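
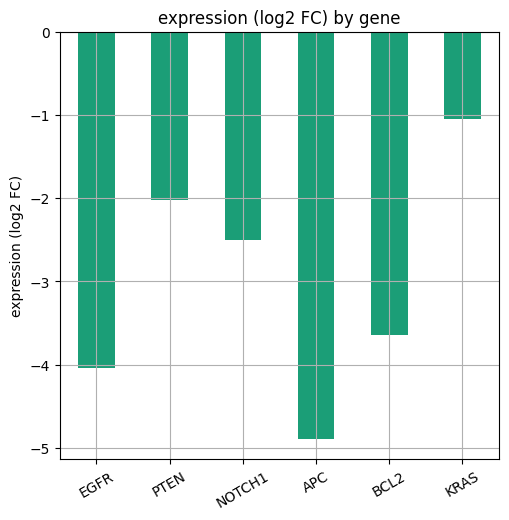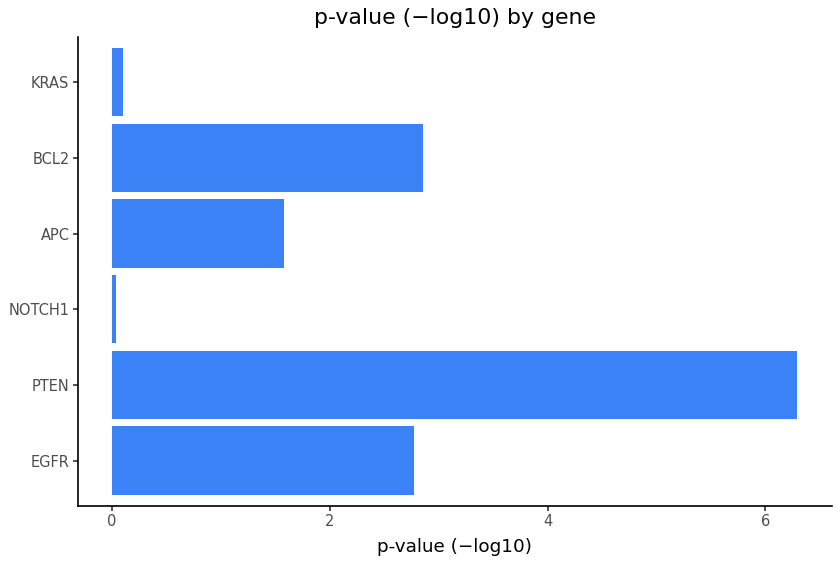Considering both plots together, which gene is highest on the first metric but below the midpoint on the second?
Chart 2 median p-value (−log10) ≈ 2; below-median genes: NOTCH1, APC, KRAS. Among those, KRAS has the highest expression (log2 FC) (≈ -1).

KRAS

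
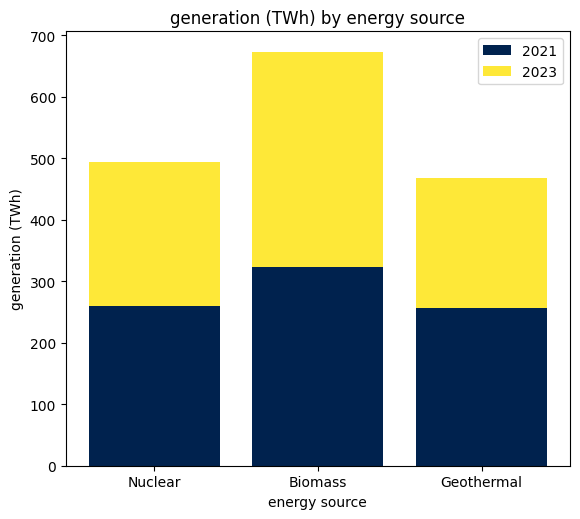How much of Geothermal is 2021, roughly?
≈ 300

2021 top ≈ 300, bottom ≈ 0; segment ≈ 300.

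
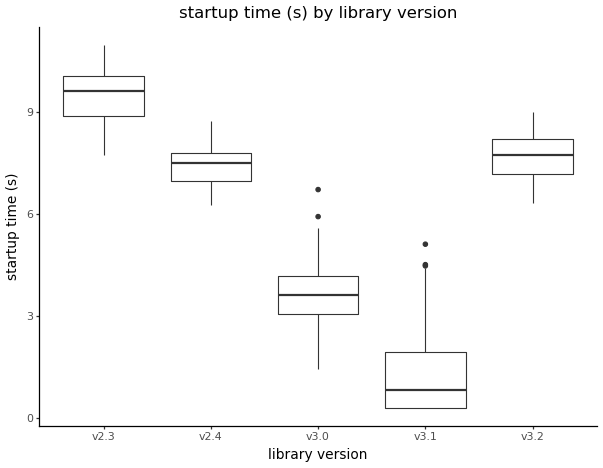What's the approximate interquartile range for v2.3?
Q3 ≈ 10, Q1 ≈ 9; IQR ≈ 1.

≈ 1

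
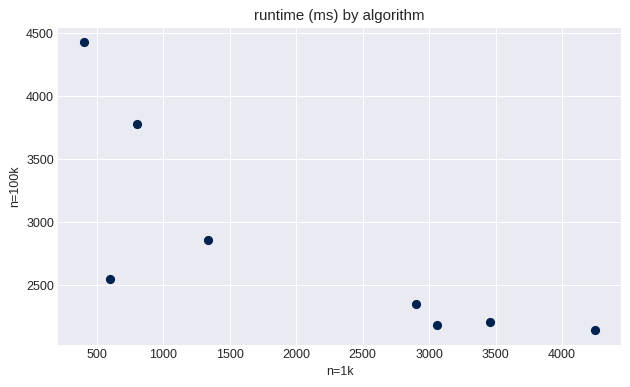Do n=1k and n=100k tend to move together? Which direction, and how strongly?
negative, strong

Points are negatively correlated; strong (|r| ≈ 0.8).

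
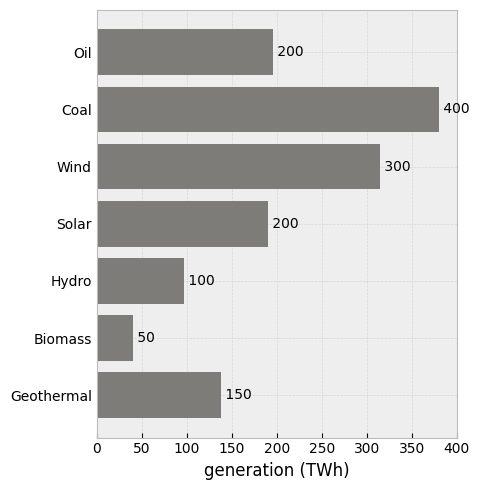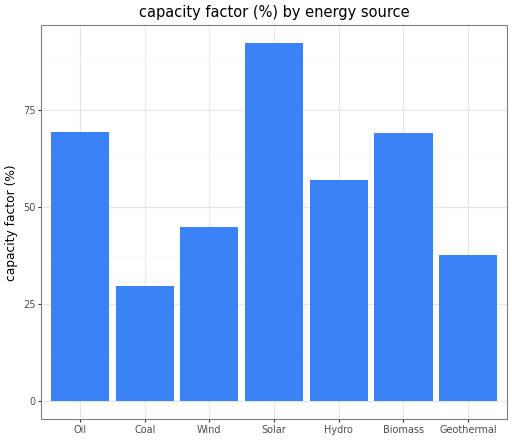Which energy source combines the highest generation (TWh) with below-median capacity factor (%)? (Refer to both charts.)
Coal

Chart 2 median capacity factor (%) ≈ 60; below-median energy sources: Coal, Wind, Geothermal. Among those, Coal has the highest generation (TWh) (≈ 400).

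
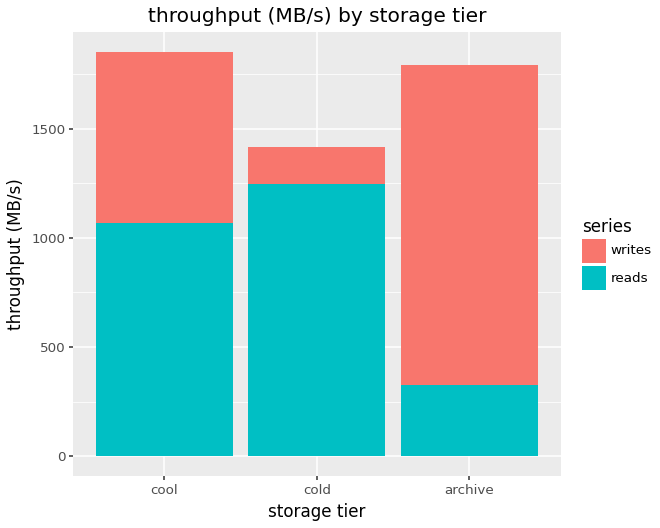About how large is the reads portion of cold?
reads top ≈ 1200, bottom ≈ 0; segment ≈ 1200.

≈ 1200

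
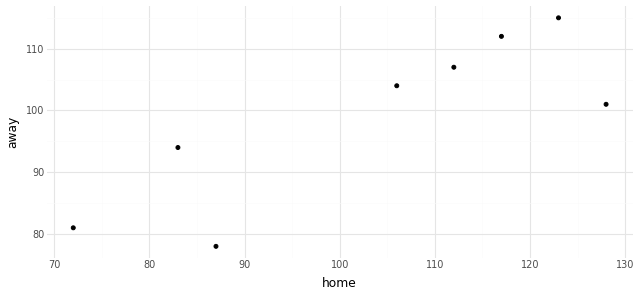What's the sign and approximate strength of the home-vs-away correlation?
positive, strong

Points are positively correlated; strong (|r| ≈ 0.8).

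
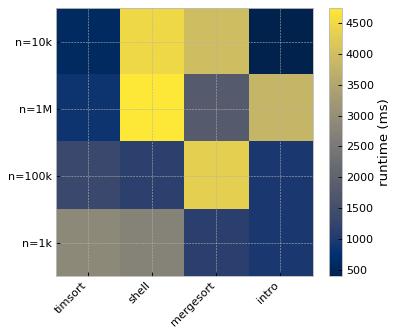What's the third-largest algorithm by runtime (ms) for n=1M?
Top 4 for n=1M: shell ≈ 4500, intro ≈ 4000, mergesort ≈ 2000, timsort ≈ 1000.

mergesort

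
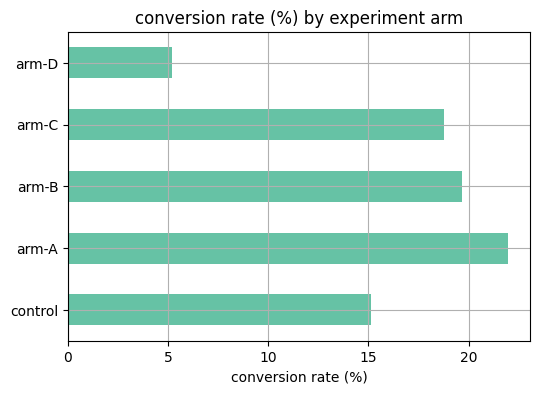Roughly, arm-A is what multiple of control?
≈ 1.38×

arm-A ≈ 22, control ≈ 16; 22/16 ≈ 1.38.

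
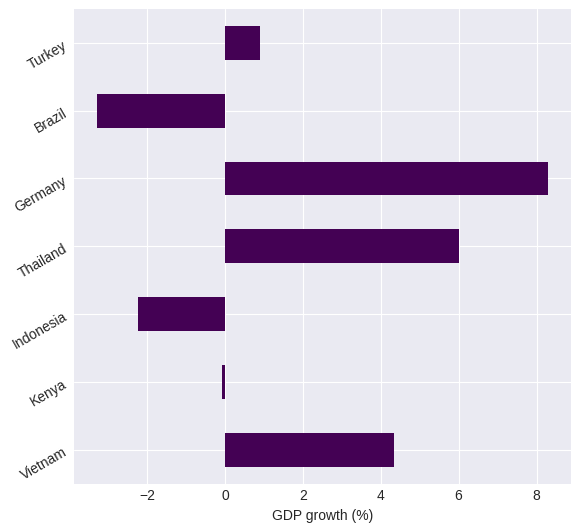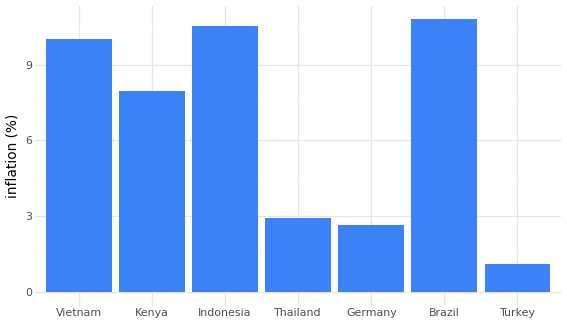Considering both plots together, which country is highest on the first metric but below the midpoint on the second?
Chart 2 median inflation (%) ≈ 8; below-median countries: Thailand, Germany, Turkey. Among those, Germany has the highest GDP growth (%) (≈ 8).

Germany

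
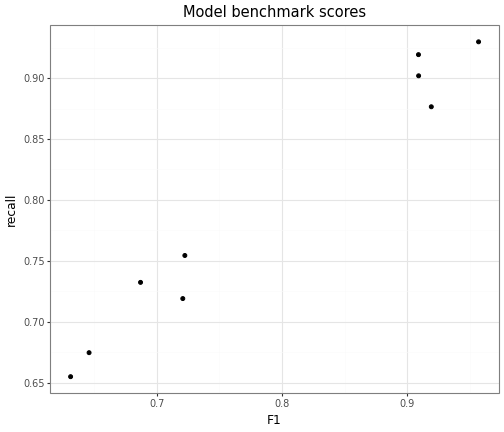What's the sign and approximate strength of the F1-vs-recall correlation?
Points are positively correlated; strong (|r| ≈ 1.0).

positive, strong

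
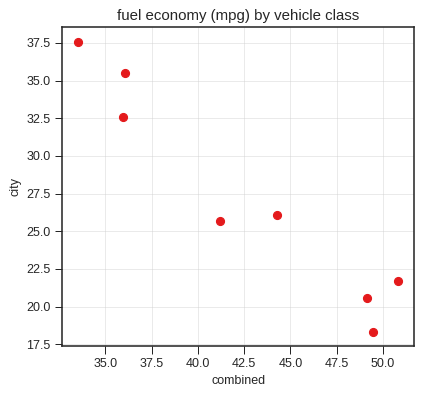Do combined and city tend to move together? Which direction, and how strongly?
negative, strong

Points are negatively correlated; strong (|r| ≈ 1.0).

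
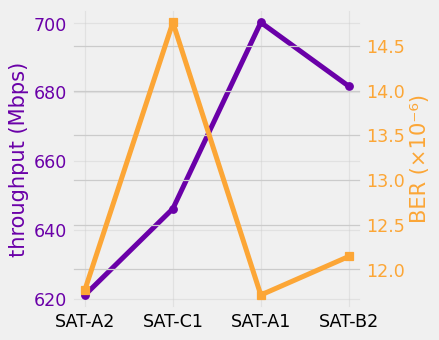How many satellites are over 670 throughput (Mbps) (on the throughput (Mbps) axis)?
Above 670: SAT-A1, SAT-B2.

2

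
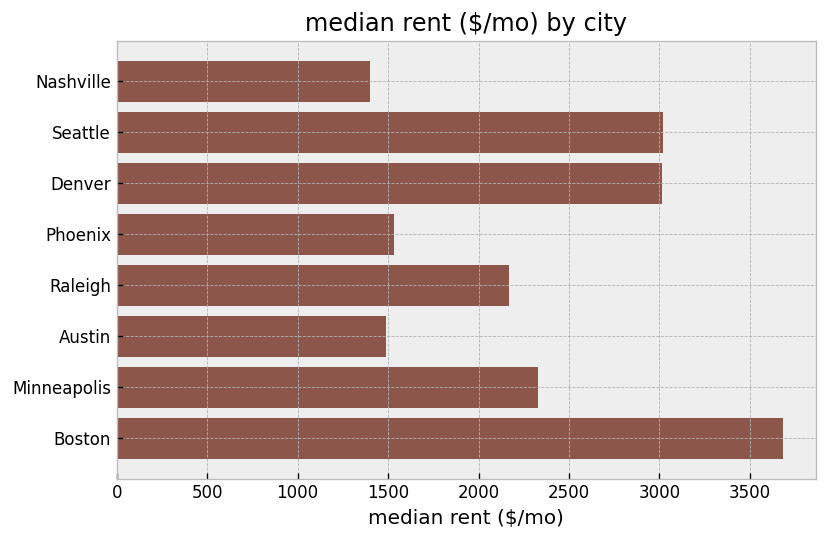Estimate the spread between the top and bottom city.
≈ 2000

Max Boston ≈ 3500, min Nashville ≈ 1500; range ≈ 2000.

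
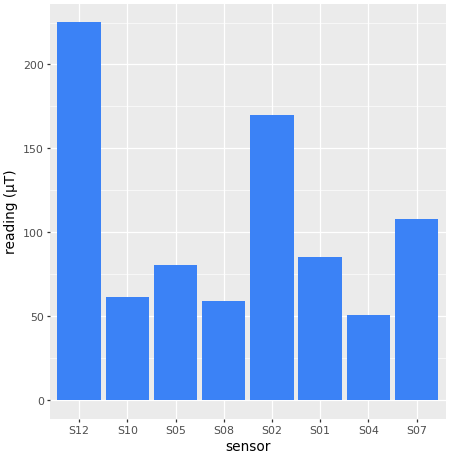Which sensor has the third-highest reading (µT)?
S07

Top 4: S12 ≈ 220, S02 ≈ 180, S07 ≈ 100, S01 ≈ 80.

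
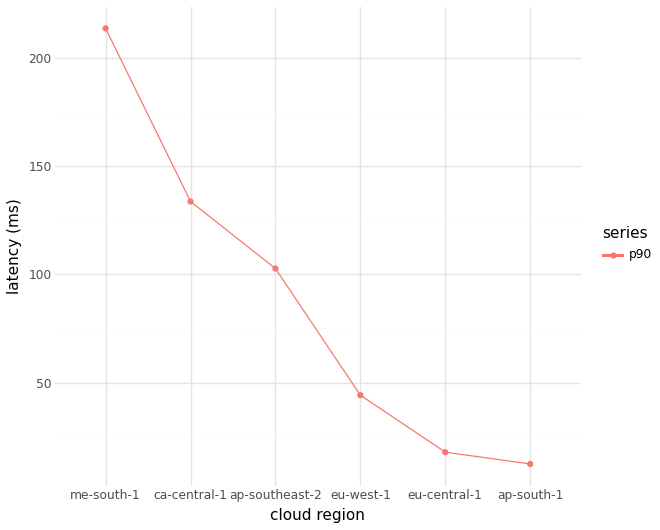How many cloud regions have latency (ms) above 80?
3

Above 80: me-south-1, ca-central-1, ap-southeast-2.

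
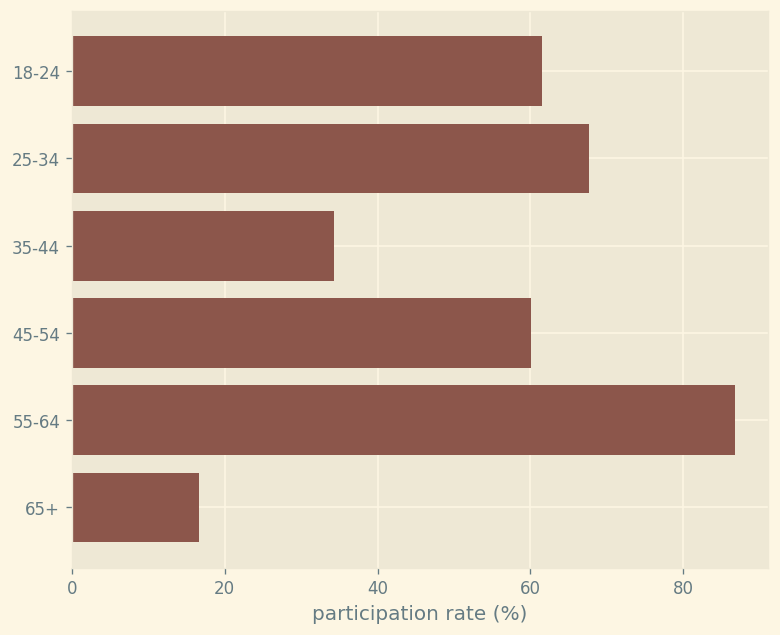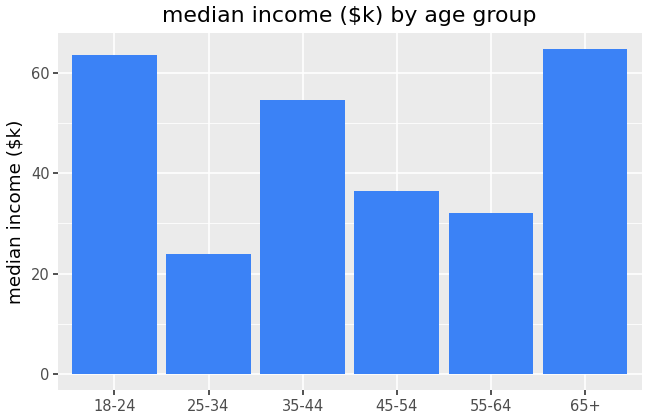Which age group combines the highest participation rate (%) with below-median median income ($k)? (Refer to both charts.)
Chart 2 median median income ($k) ≈ 50; below-median age groups: 25-34, 45-54, 55-64. Among those, 55-64 has the highest participation rate (%) (≈ 90).

55-64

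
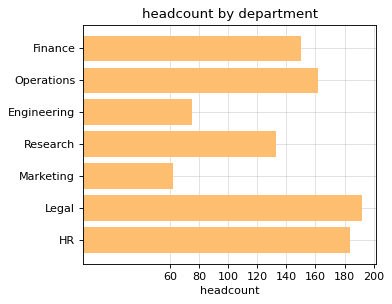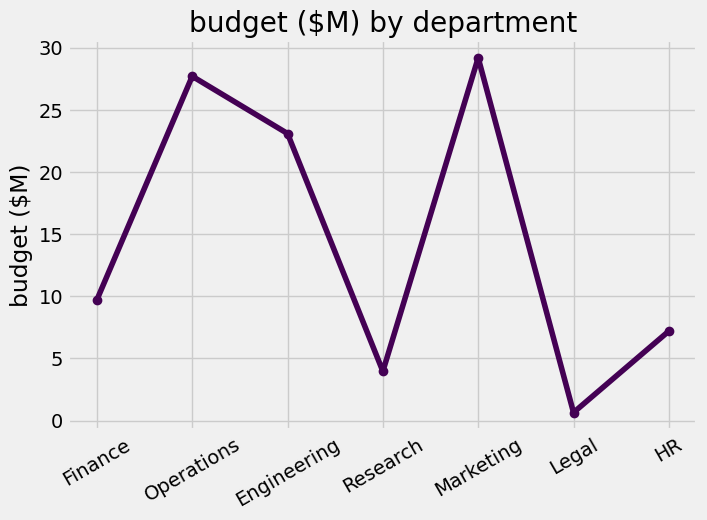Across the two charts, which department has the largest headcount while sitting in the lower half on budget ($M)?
Chart 2 median budget ($M) ≈ 10; below-median departments: Research, Legal, HR. Among those, Legal has the highest headcount (≈ 200).

Legal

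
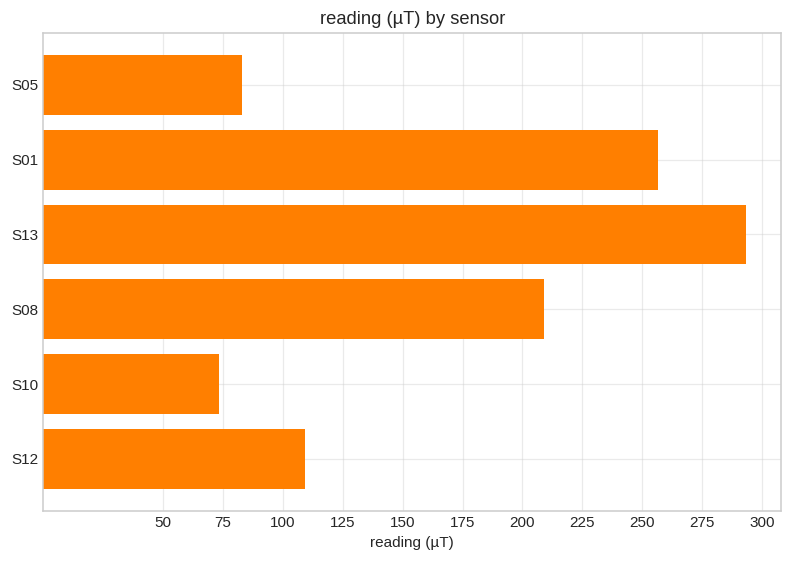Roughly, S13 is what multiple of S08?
≈ 1.5×

S13 ≈ 300, S08 ≈ 200; 300/200 ≈ 1.5.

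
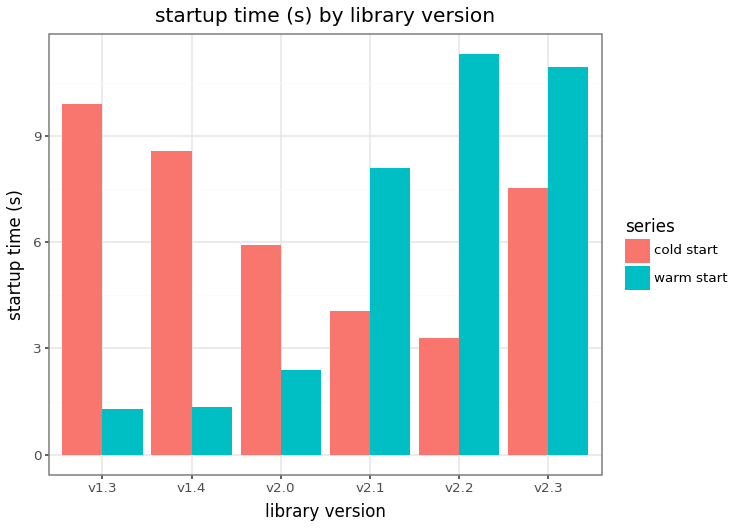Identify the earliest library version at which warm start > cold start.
v2.1

v2.0: warm start ≈ 2 vs cold start ≈ 6 (not yet); v2.1: warm start ≈ 8 vs cold start ≈ 4 (first crossover).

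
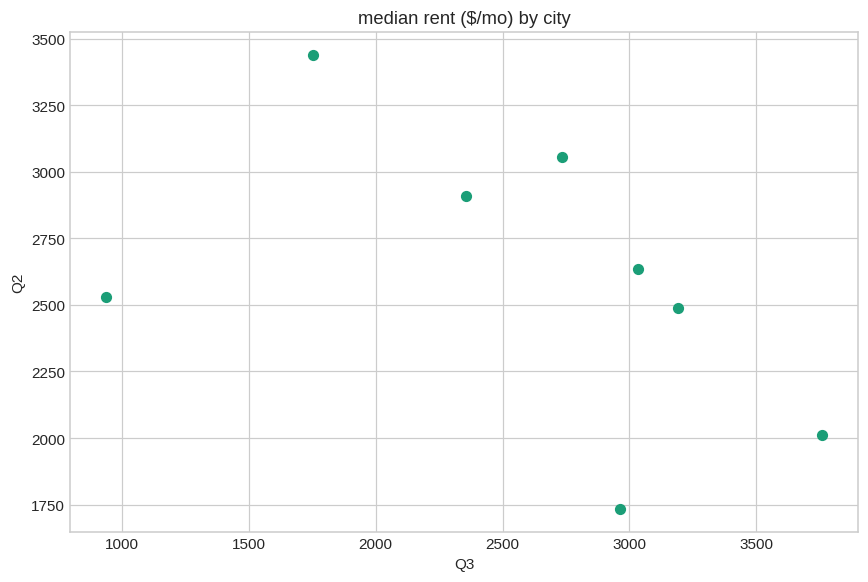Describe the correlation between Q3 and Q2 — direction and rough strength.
negative, moderate

Points are negatively correlated; moderate (|r| ≈ 0.5).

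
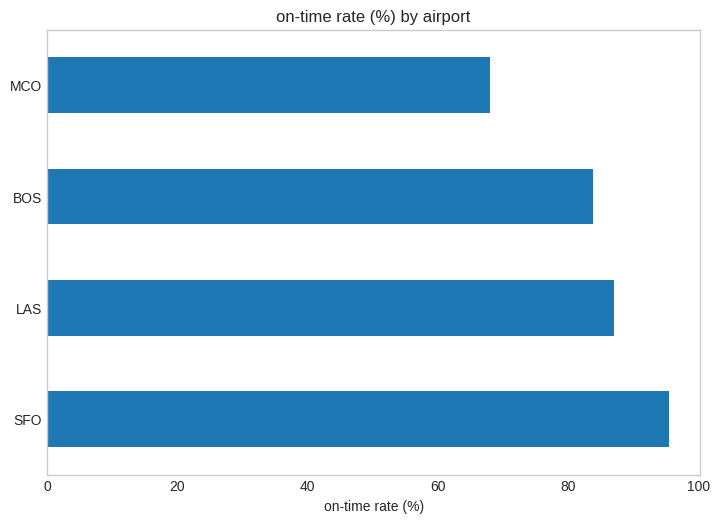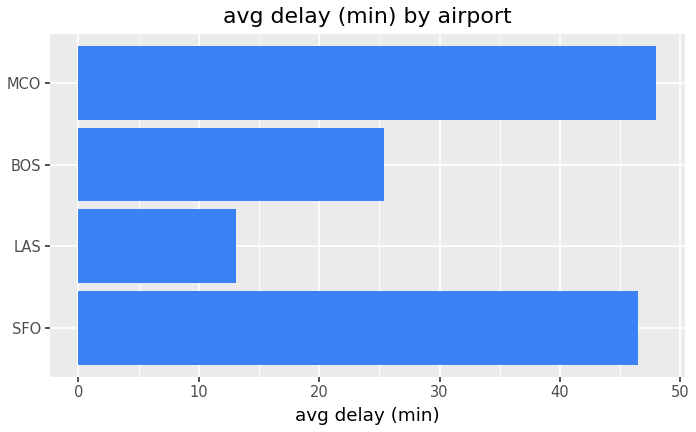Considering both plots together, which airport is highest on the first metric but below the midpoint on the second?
Chart 2 median avg delay (min) ≈ 35; below-median airports: LAS, BOS. Among those, LAS has the highest on-time rate (%) (≈ 90).

LAS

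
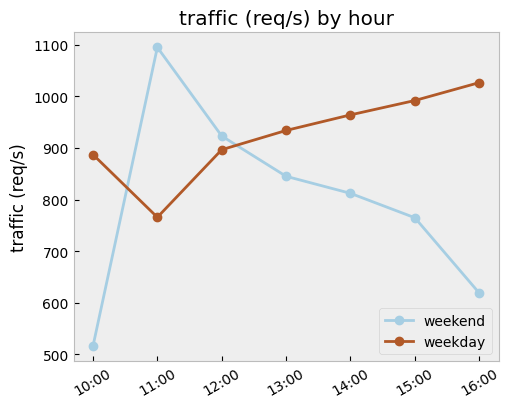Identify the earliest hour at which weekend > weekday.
11:00

10:00: weekend ≈ 500 vs weekday ≈ 900 (not yet); 11:00: weekend ≈ 1100 vs weekday ≈ 750 (first crossover).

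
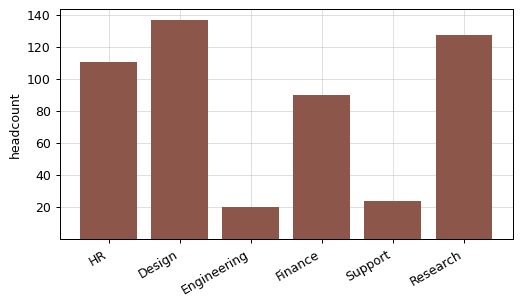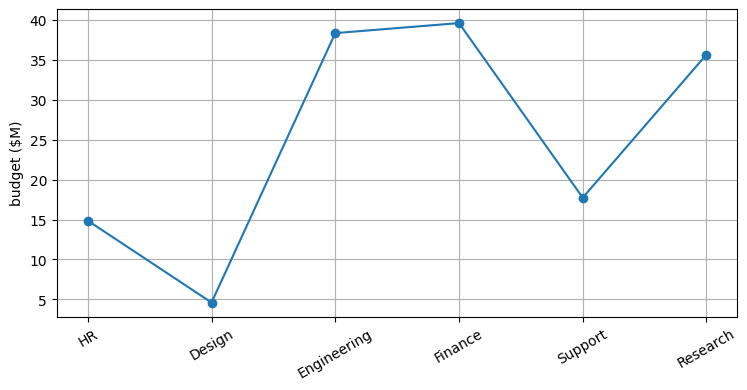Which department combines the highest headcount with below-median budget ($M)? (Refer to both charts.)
Chart 2 median budget ($M) ≈ 25; below-median departments: HR, Design, Support. Among those, Design has the highest headcount (≈ 140).

Design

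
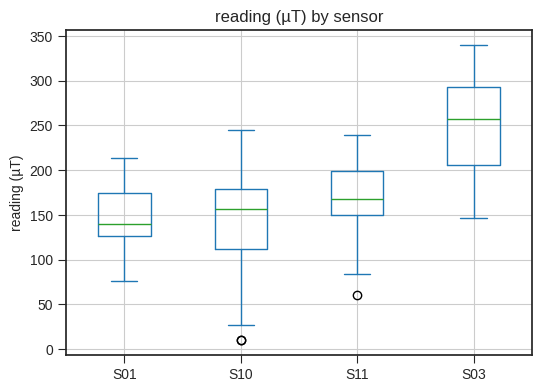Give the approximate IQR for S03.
Q3 ≈ 290, Q1 ≈ 210; IQR ≈ 80.

≈ 80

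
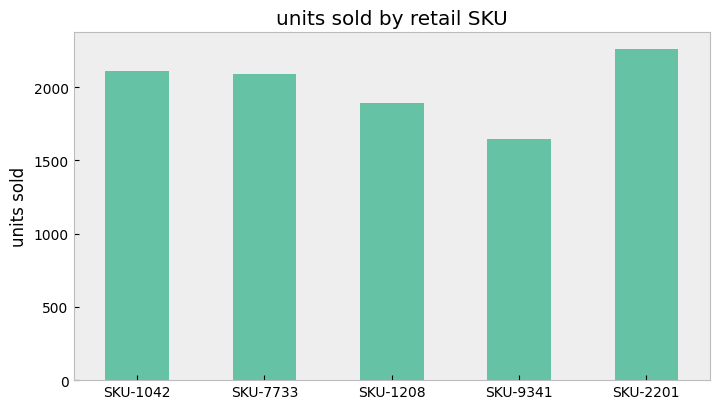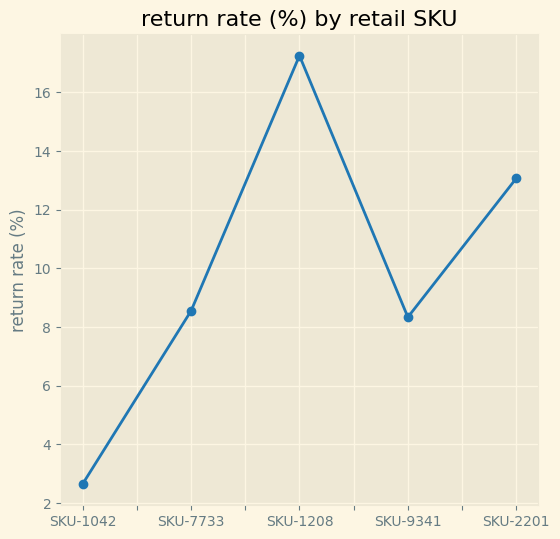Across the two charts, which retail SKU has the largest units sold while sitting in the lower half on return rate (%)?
Chart 2 median return rate (%) ≈ 8; below-median retail SKUs: SKU-1042, SKU-9341. Among those, SKU-1042 has the highest units sold (≈ 2000).

SKU-1042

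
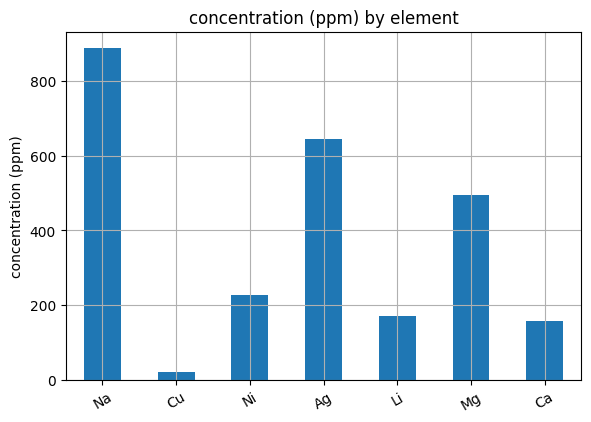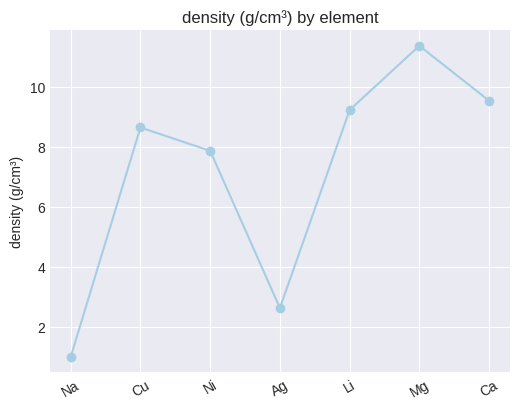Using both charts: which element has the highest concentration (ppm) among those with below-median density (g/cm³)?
Na

Chart 2 median density (g/cm³) ≈ 8; below-median elements: Na, Ni, Ag. Among those, Na has the highest concentration (ppm) (≈ 900).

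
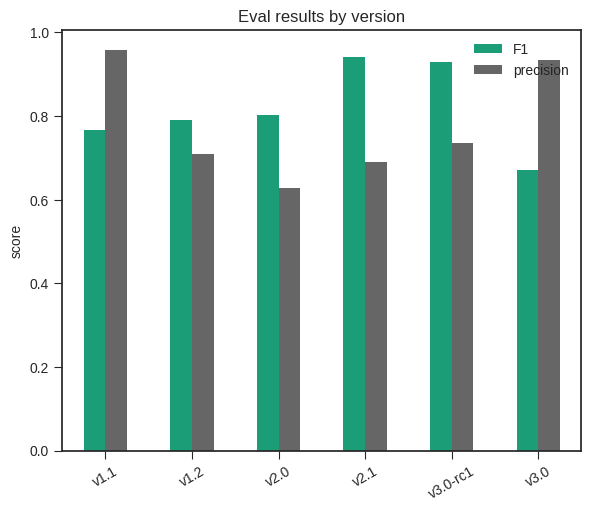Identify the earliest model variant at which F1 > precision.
v1.1: F1 ≈ 0.8 vs precision ≈ 1.0 (not yet); v1.2: F1 ≈ 0.8 vs precision ≈ 0.7 (first crossover).

v1.2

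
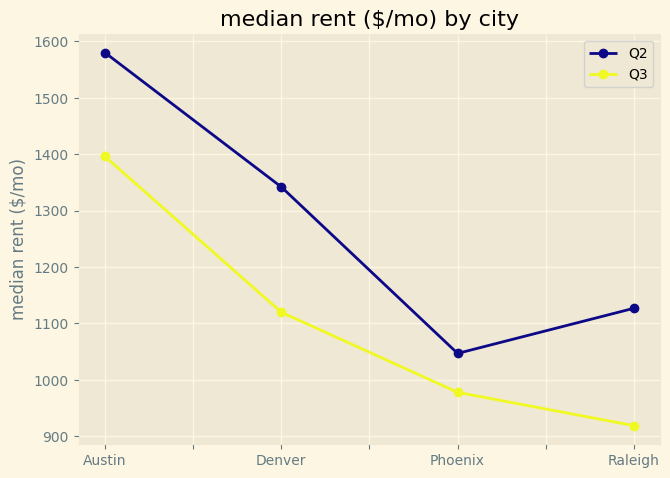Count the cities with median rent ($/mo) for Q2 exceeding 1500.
1

Above 1500: Austin.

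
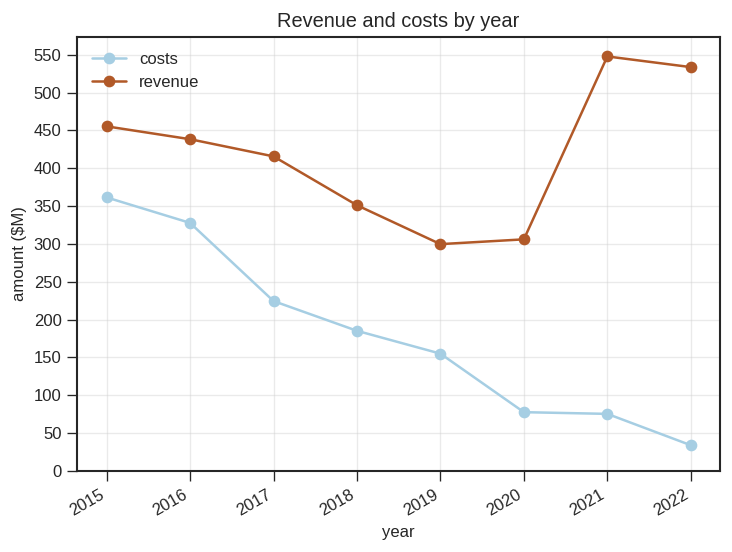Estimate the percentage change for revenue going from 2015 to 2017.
≈ -11.1%

2015 ≈ 450, 2017 ≈ 400; (400 − 450) / 450 ≈ -11.1%.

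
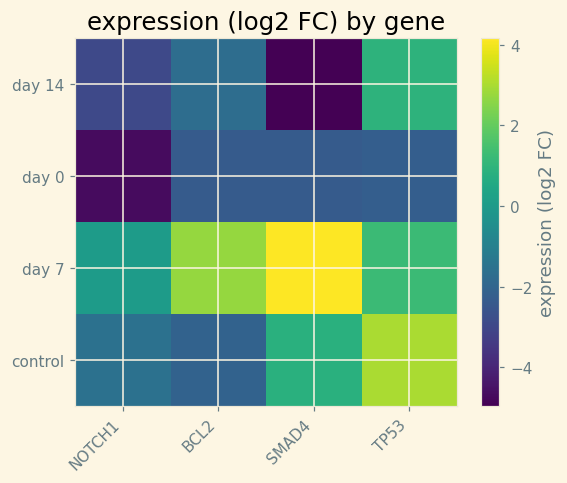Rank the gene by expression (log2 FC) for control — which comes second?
Top 3 for control: TP53 ≈ 3, SMAD4 ≈ 1, NOTCH1 ≈ -2.

SMAD4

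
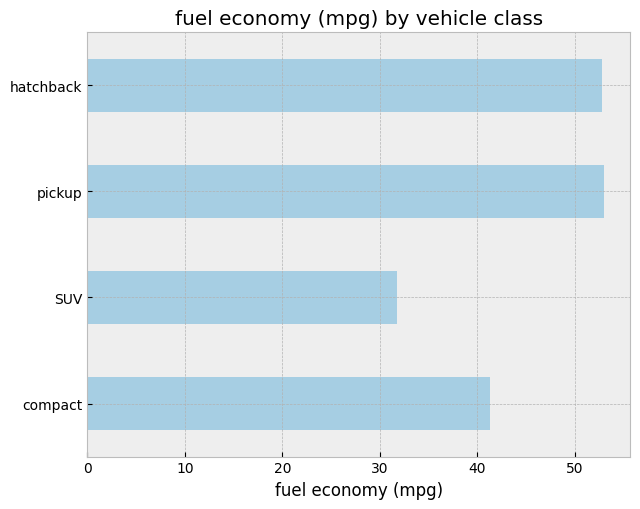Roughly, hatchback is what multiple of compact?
hatchback ≈ 55, compact ≈ 40; 55/40 ≈ 1.38.

≈ 1.38×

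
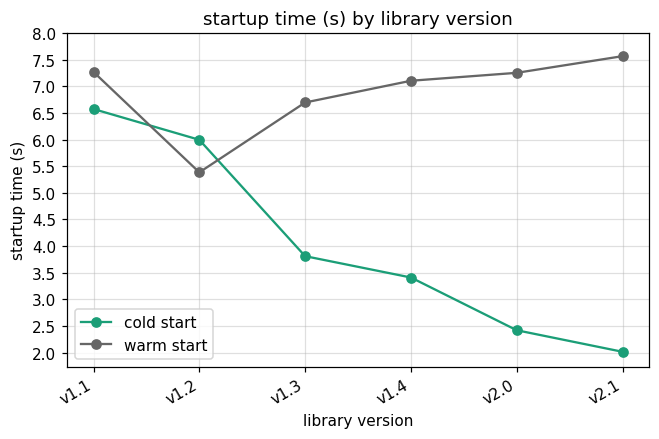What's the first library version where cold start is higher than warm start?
v1.1: cold start ≈ 6.5 vs warm start ≈ 7.5 (not yet); v1.2: cold start ≈ 6.0 vs warm start ≈ 5.5 (first crossover).

v1.2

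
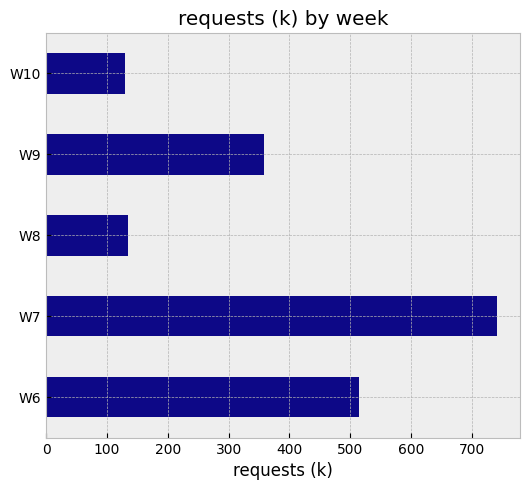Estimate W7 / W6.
W7 ≈ 700, W6 ≈ 500; 700/500 ≈ 1.4.

≈ 1.4×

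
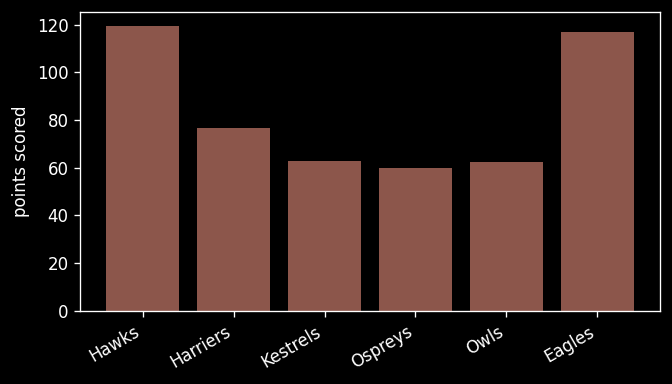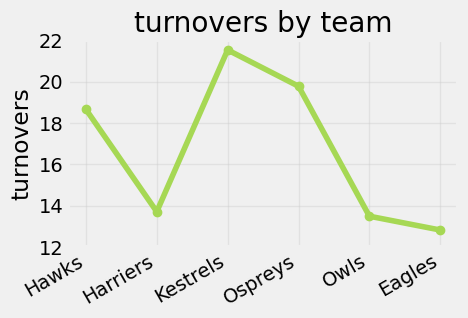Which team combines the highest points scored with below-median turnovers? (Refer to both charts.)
Chart 2 median turnovers ≈ 16; below-median teams: Harriers, Owls, Eagles. Among those, Eagles has the highest points scored (≈ 120).

Eagles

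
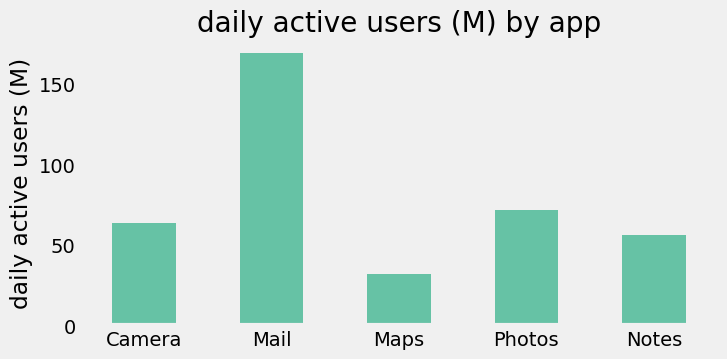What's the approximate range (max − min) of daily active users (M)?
≈ 120

Max Mail ≈ 160, min Maps ≈ 40; range ≈ 120.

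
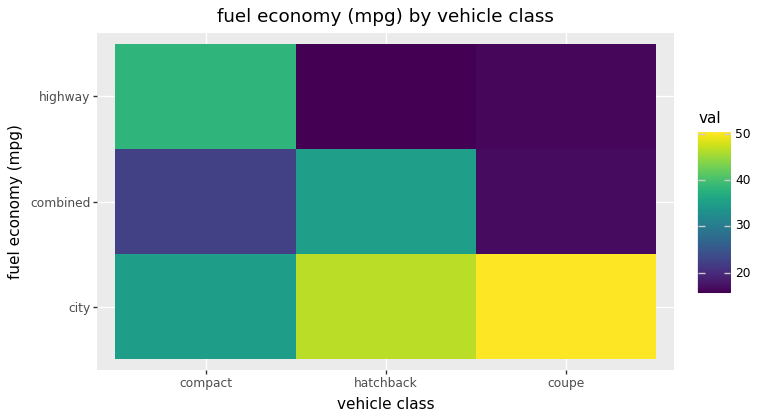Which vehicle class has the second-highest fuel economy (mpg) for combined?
Top 3 for combined: hatchback ≈ 35, compact ≈ 20, coupe ≈ 15.

compact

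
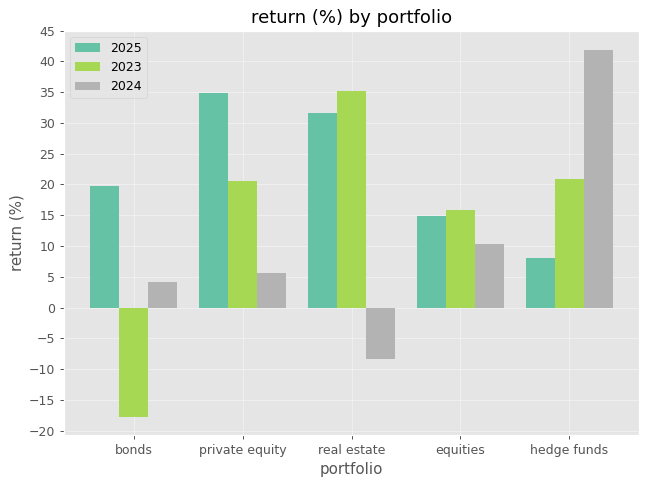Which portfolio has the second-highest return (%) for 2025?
real estate

Top 3 for 2025: private equity ≈ 35, real estate ≈ 30, bonds ≈ 20.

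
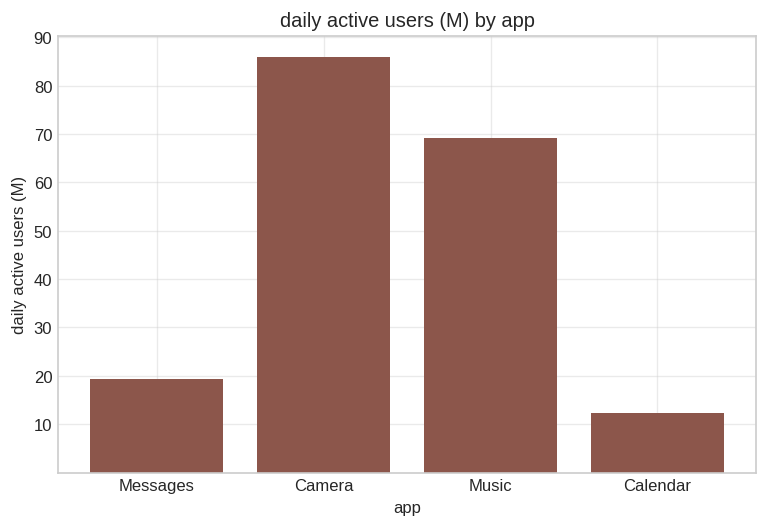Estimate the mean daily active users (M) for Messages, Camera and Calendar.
≈ 40

(20 + 90 + 10) / 3 ≈ 40.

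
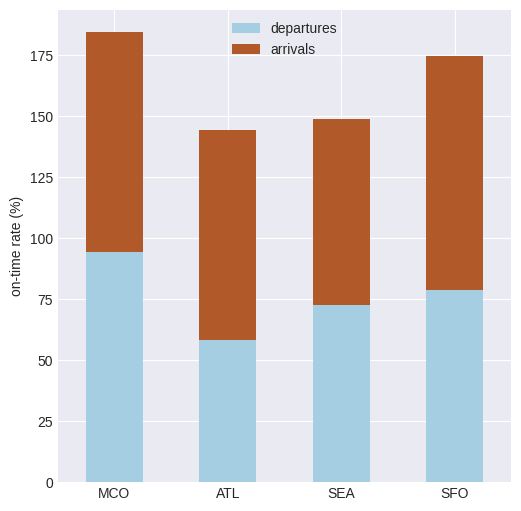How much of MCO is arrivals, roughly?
arrivals top ≈ 180, bottom ≈ 100; segment ≈ 80.

≈ 80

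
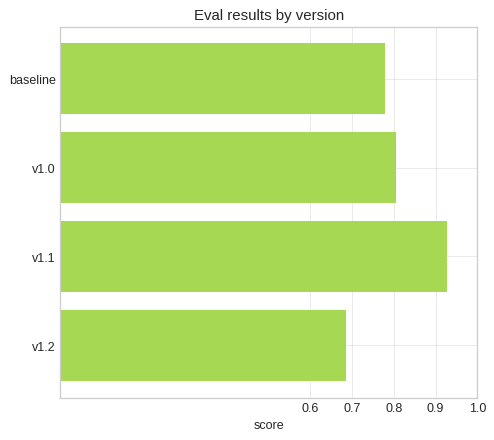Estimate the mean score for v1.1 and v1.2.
≈ 0.8

(0.9 + 0.7) / 2 ≈ 0.8.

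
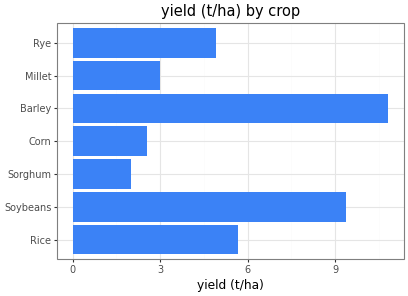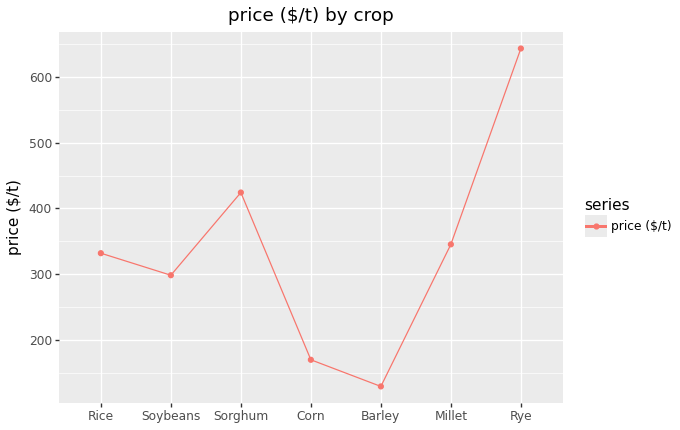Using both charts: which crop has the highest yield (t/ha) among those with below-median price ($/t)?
Chart 2 median price ($/t) ≈ 300; below-median crops: Soybeans, Corn, Barley. Among those, Barley has the highest yield (t/ha) (≈ 11).

Barley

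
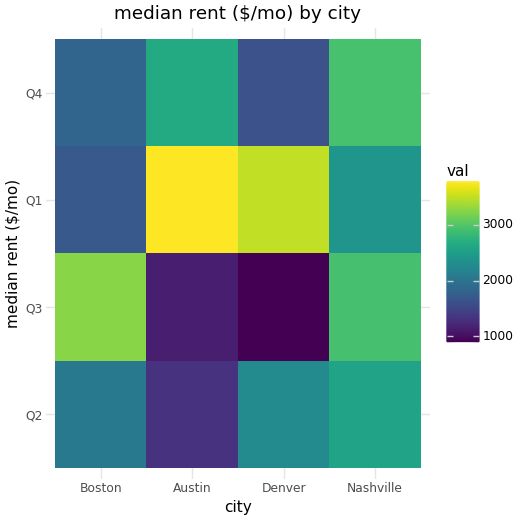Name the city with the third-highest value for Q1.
Nashville

Top 4 for Q1: Austin ≈ 4000, Denver ≈ 3500, Nashville ≈ 2500, Boston ≈ 1500.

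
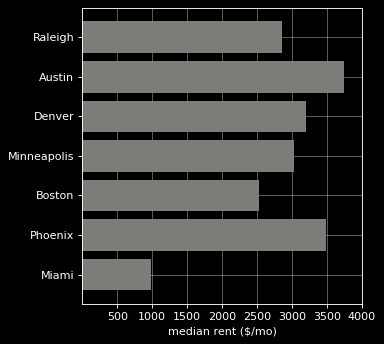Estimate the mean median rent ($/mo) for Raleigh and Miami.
≈ 2000

(3000 + 1000) / 2 ≈ 2000.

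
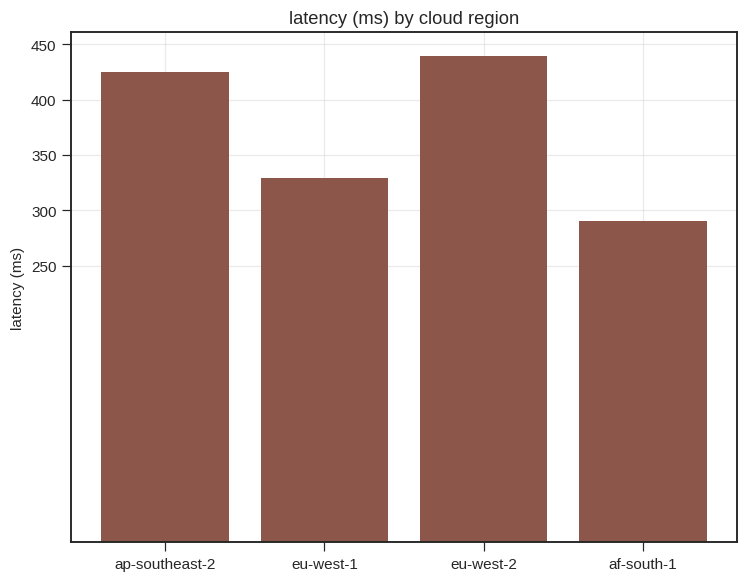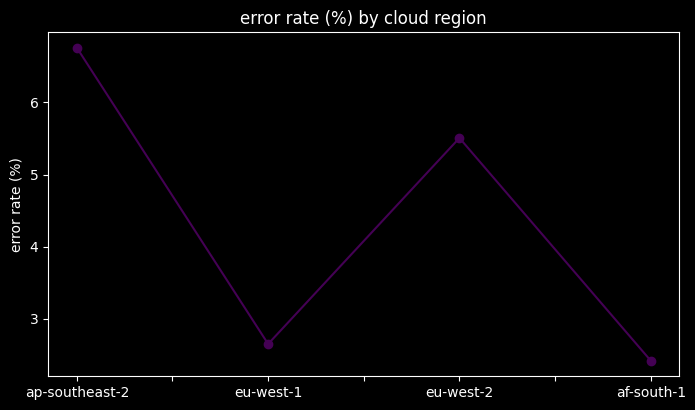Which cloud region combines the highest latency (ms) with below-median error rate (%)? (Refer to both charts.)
eu-west-1

Chart 2 median error rate (%) ≈ 4; below-median cloud regions: eu-west-1, af-south-1. Among those, eu-west-1 has the highest latency (ms) (≈ 350).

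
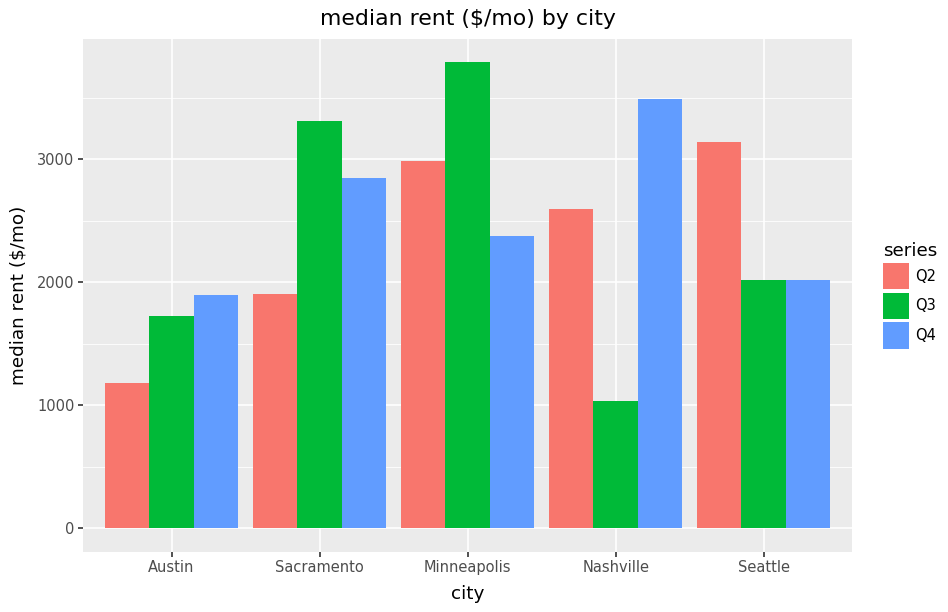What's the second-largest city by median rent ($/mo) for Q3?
Top 3 for Q3: Minneapolis ≈ 4000, Sacramento ≈ 3500, Seattle ≈ 2000.

Sacramento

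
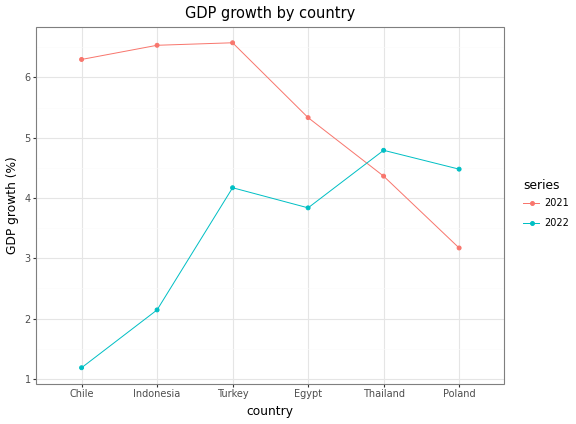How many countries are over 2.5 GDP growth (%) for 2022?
Above 2.5: Turkey, Egypt, Thailand, Poland.

4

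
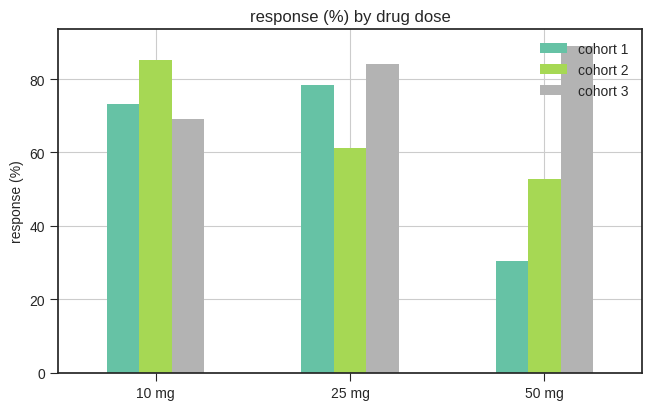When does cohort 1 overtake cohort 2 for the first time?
10 mg: cohort 1 ≈ 70 vs cohort 2 ≈ 90 (not yet); 25 mg: cohort 1 ≈ 80 vs cohort 2 ≈ 60 (first crossover).

25 mg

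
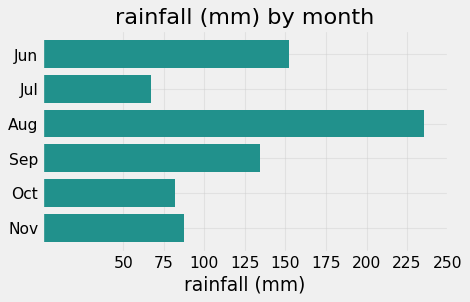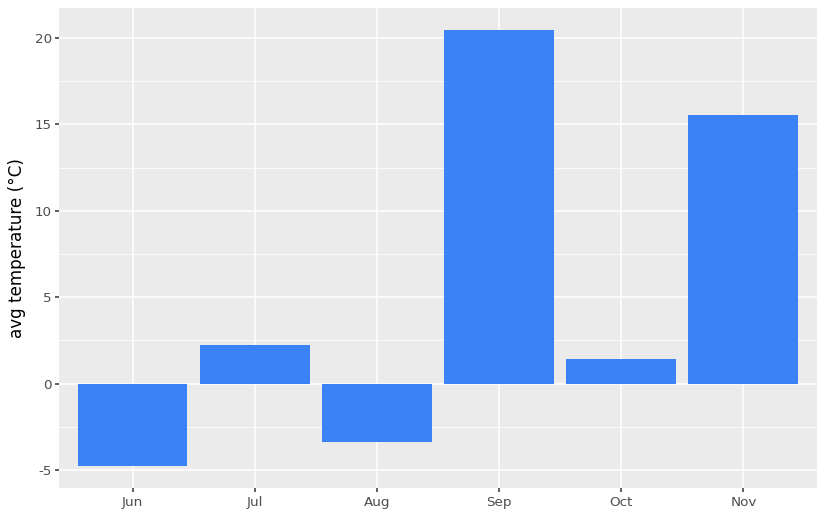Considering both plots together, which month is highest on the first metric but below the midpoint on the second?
Aug

Chart 2 median avg temperature (°C) ≈ 2; below-median months: Jun, Aug, Oct. Among those, Aug has the highest rainfall (mm) (≈ 225).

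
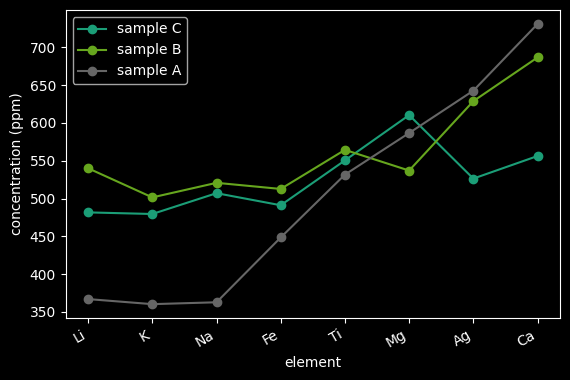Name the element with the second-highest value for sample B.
Ag

Top 3 for sample B: Ca ≈ 700, Ag ≈ 650, Ti ≈ 550.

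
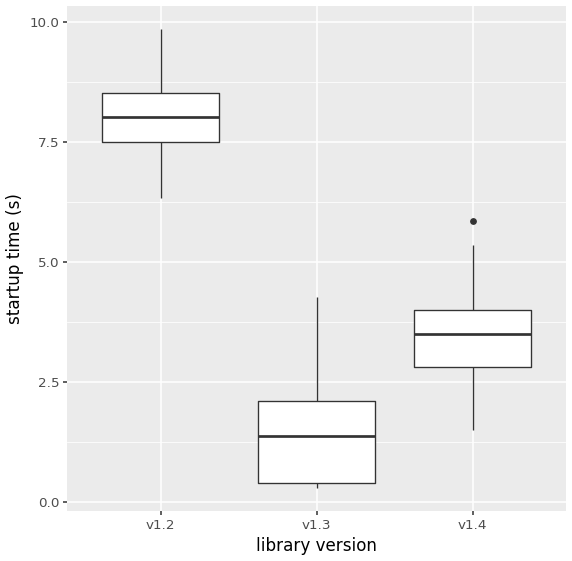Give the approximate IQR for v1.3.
≈ 2

Q3 ≈ 2, Q1 ≈ 0; IQR ≈ 2.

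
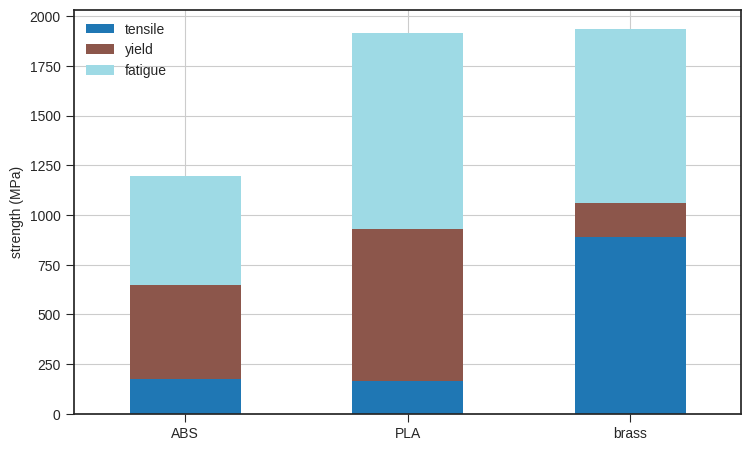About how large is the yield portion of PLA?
≈ 800

yield top ≈ 1000, bottom ≈ 200; segment ≈ 800.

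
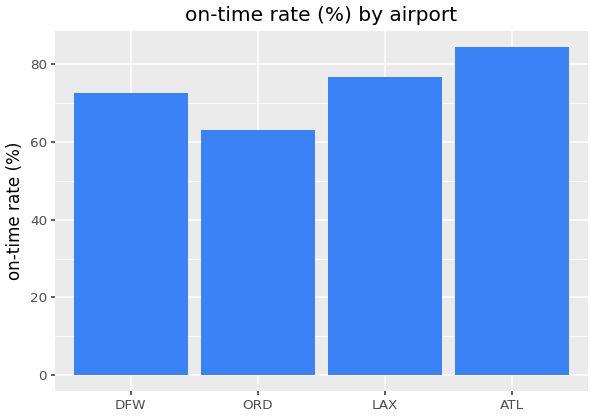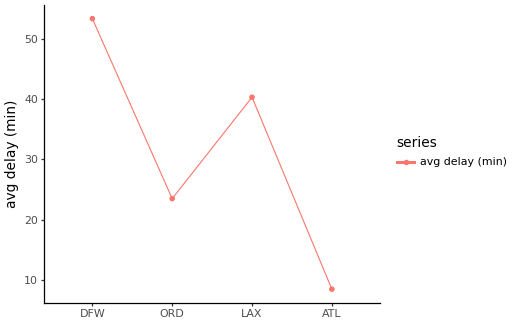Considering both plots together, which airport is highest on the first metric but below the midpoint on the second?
Chart 2 median avg delay (min) ≈ 30; below-median airports: ORD, ATL. Among those, ATL has the highest on-time rate (%) (≈ 80).

ATL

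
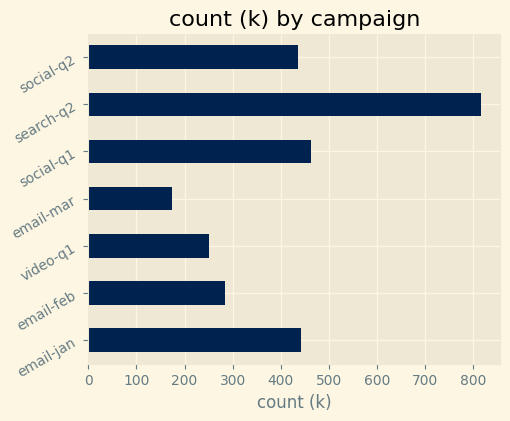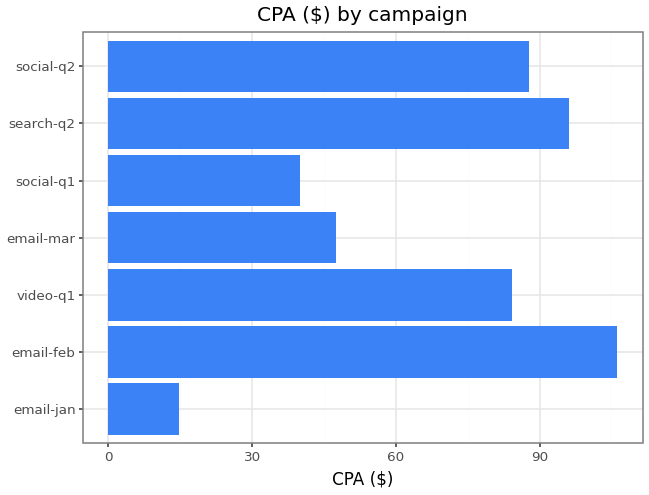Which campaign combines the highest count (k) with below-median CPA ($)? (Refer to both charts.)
Chart 2 median CPA ($) ≈ 80; below-median campaigns: email-jan, email-mar, social-q1. Among those, social-q1 has the highest count (k) (≈ 500).

social-q1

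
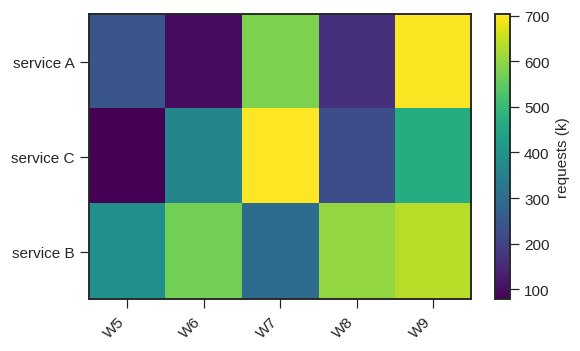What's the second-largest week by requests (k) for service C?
Top 3 for service C: W7 ≈ 700, W9 ≈ 500, W6 ≈ 400.

W9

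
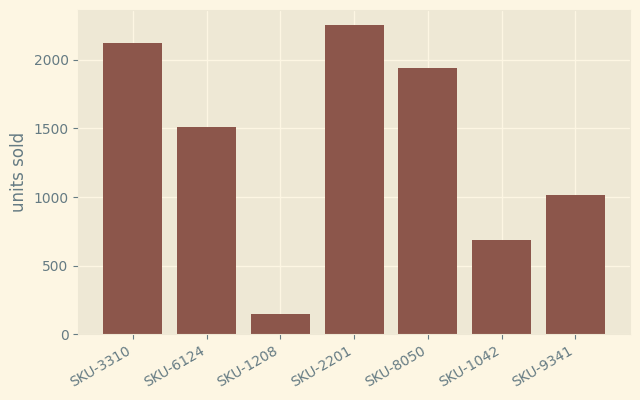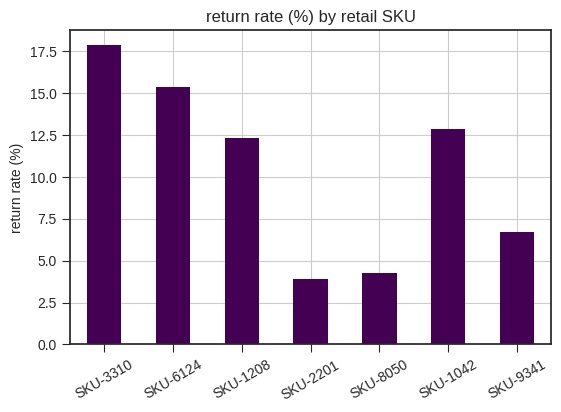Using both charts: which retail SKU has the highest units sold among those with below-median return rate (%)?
SKU-2201

Chart 2 median return rate (%) ≈ 12; below-median retail SKUs: SKU-2201, SKU-8050, SKU-9341. Among those, SKU-2201 has the highest units sold (≈ 2500).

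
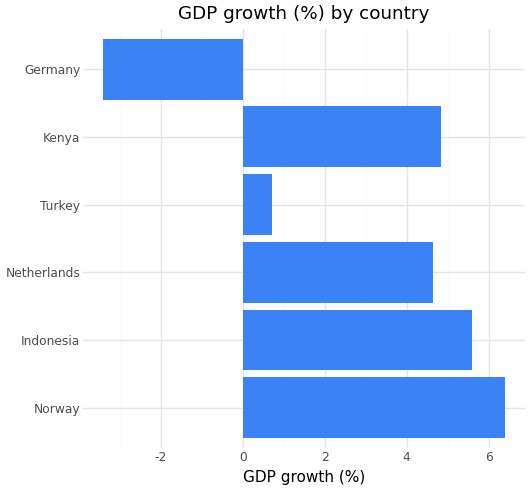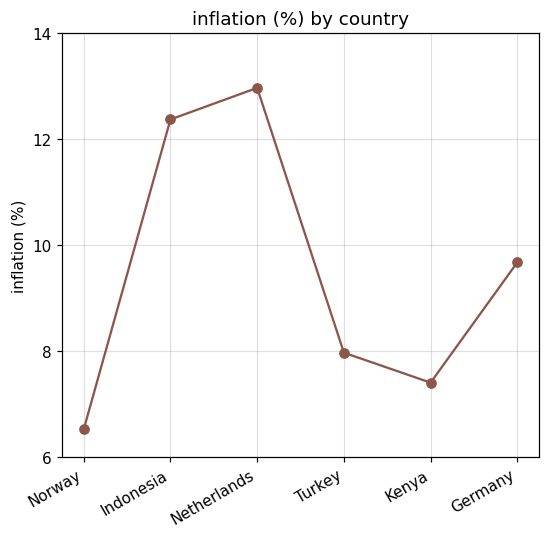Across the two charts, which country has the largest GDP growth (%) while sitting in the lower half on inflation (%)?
Norway

Chart 2 median inflation (%) ≈ 8; below-median countries: Norway, Turkey, Kenya. Among those, Norway has the highest GDP growth (%) (≈ 6).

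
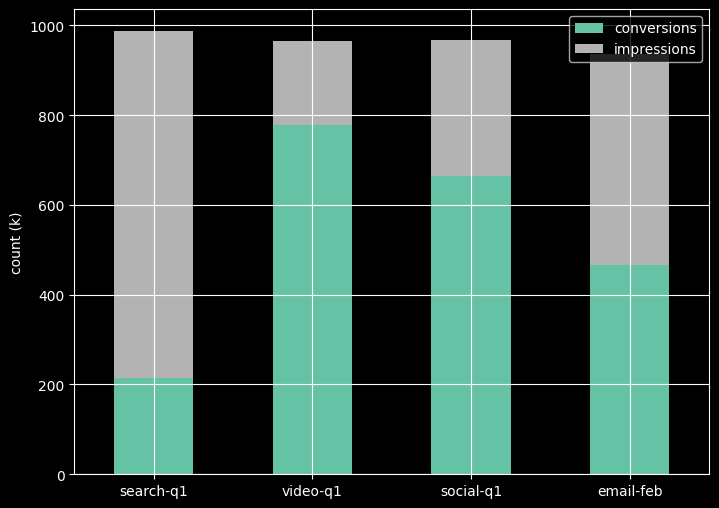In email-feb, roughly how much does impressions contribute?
impressions top ≈ 900, bottom ≈ 500; segment ≈ 400.

≈ 400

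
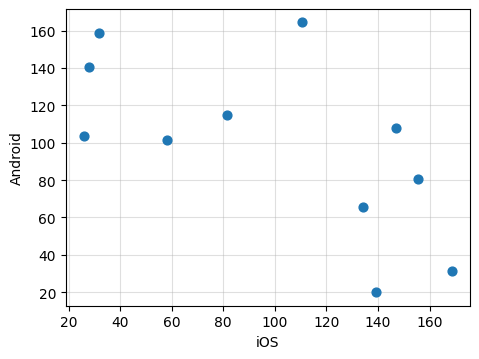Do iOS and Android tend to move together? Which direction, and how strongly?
Points are negatively correlated; moderate (|r| ≈ 0.6).

negative, moderate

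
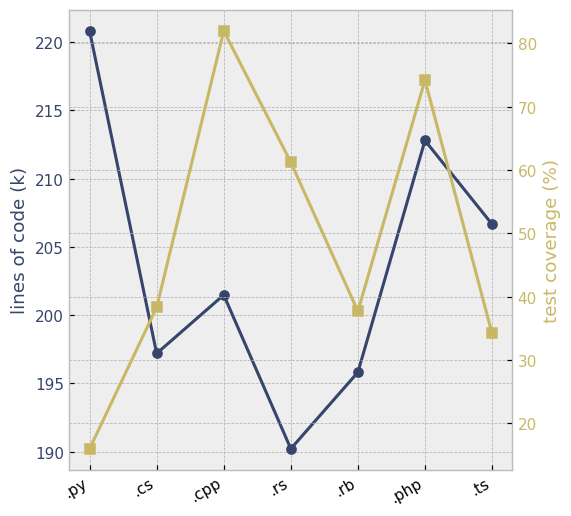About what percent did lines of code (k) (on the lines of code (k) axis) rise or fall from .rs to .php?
≈ +13.2%

.rs ≈ 190, .php ≈ 215; (215 − 190) / 190 ≈ +13.2%.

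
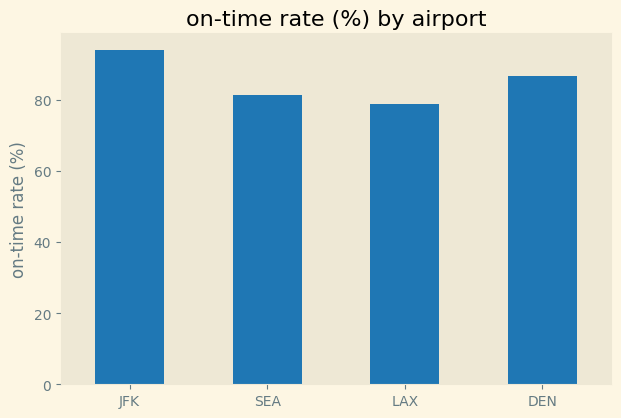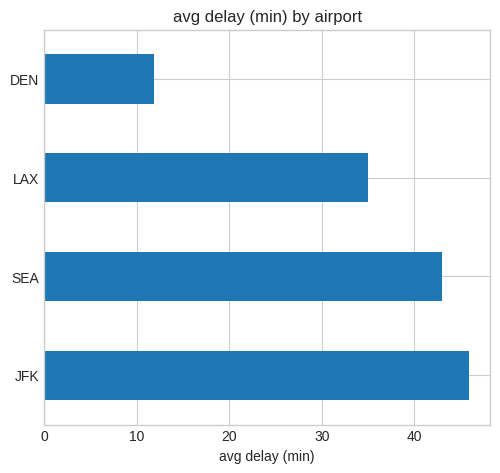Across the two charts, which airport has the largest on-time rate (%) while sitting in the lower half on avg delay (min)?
DEN

Chart 2 median avg delay (min) ≈ 40; below-median airports: LAX, DEN. Among those, DEN has the highest on-time rate (%) (≈ 90).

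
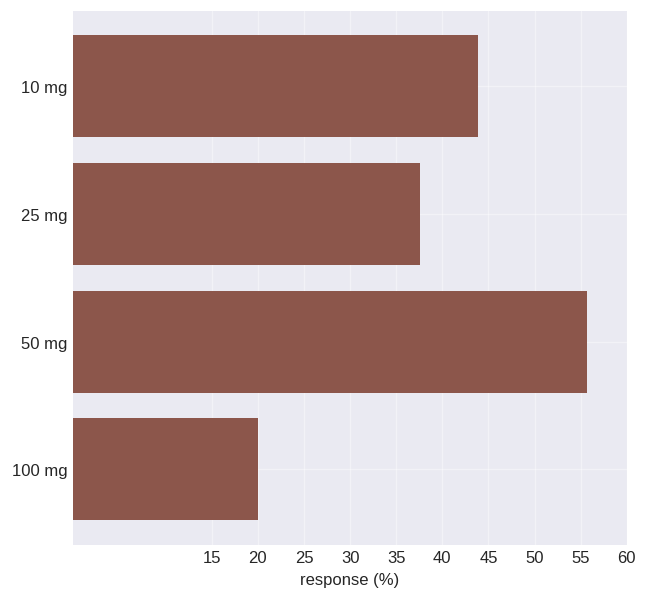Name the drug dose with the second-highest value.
Top 3: 50 mg ≈ 55, 10 mg ≈ 45, 25 mg ≈ 40.

10 mg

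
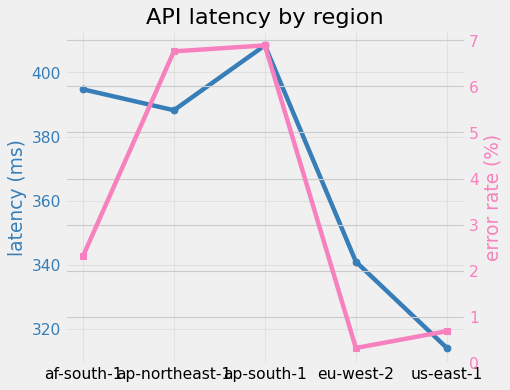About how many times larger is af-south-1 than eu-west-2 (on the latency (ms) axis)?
≈ 1.15×

af-south-1 ≈ 390, eu-west-2 ≈ 340; 390/340 ≈ 1.15.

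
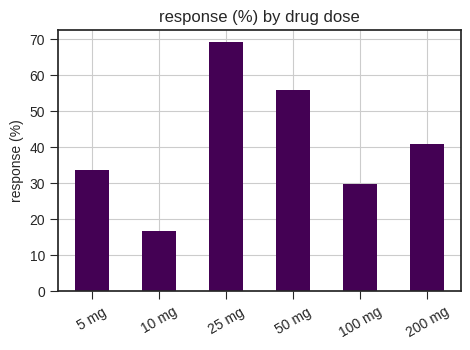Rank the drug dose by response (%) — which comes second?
50 mg

Top 3: 25 mg ≈ 70, 50 mg ≈ 60, 200 mg ≈ 40.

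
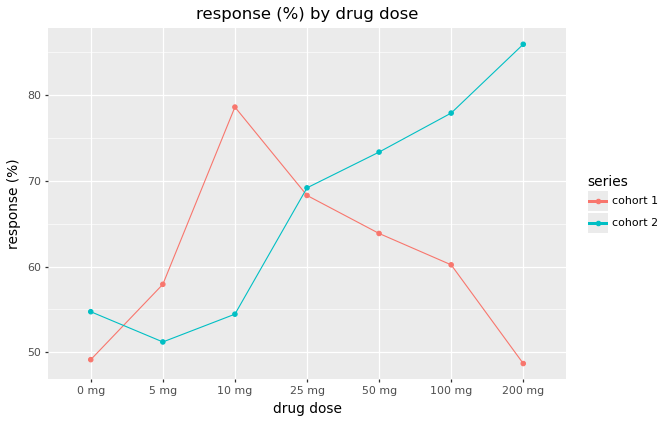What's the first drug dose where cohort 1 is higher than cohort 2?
0 mg: cohort 1 ≈ 50 vs cohort 2 ≈ 55 (not yet); 5 mg: cohort 1 ≈ 60 vs cohort 2 ≈ 50 (first crossover).

5 mg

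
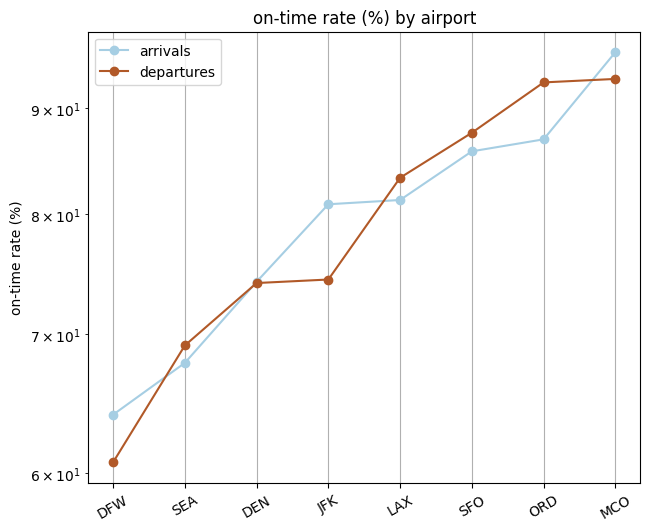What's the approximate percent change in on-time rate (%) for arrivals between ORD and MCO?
≈ +11.8%

ORD ≈ 85, MCO ≈ 95; (95 − 85) / 85 ≈ +11.8%.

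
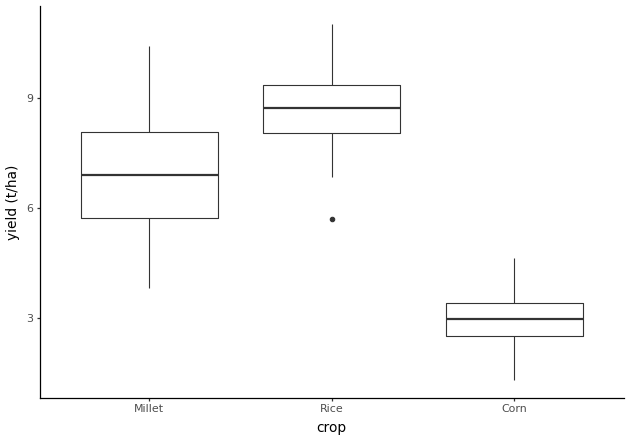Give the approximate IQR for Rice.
≈ 1.5

Q3 ≈ 9.5, Q1 ≈ 8.0; IQR ≈ 1.5.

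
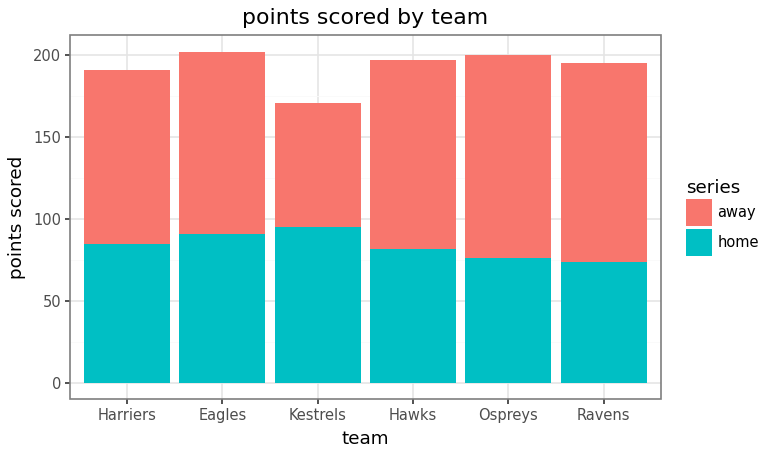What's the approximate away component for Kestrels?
≈ 80

away top ≈ 180, bottom ≈ 100; segment ≈ 80.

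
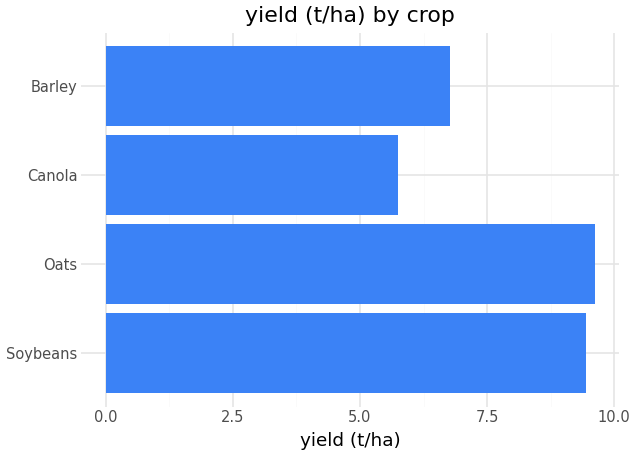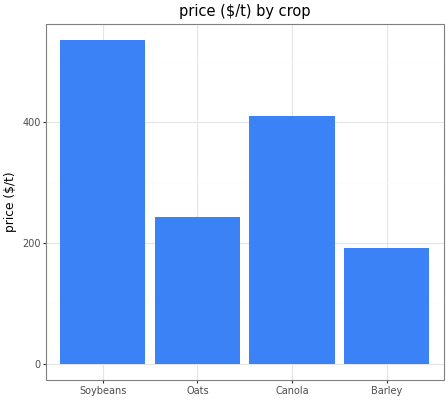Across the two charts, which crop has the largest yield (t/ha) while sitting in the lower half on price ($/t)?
Oats

Chart 2 median price ($/t) ≈ 350; below-median crops: Oats, Barley. Among those, Oats has the highest yield (t/ha) (≈ 10).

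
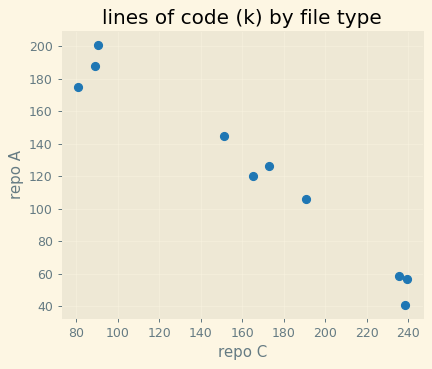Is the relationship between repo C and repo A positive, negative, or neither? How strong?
negative, strong

Points are negatively correlated; strong (|r| ≈ 1.0).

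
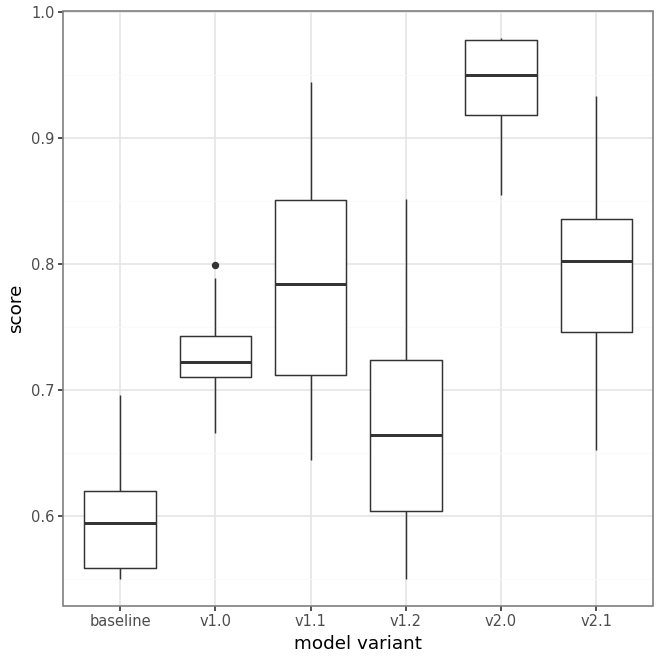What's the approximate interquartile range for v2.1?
≈ 0.10

Q3 ≈ 0.85, Q1 ≈ 0.75; IQR ≈ 0.10.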